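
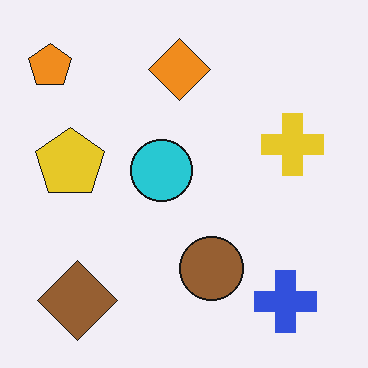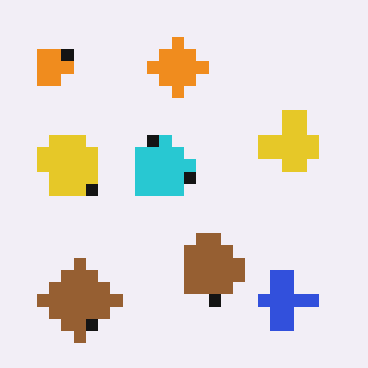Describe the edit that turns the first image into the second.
The image was heavily pixelated into large blocks.

Shapes are reduced to large square blocks; fine edges and outlines are lost — a downscale-then-upscale (mosaic) effect.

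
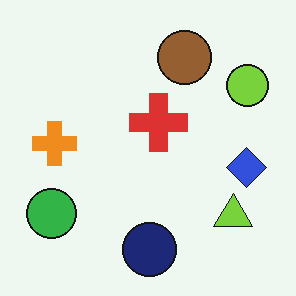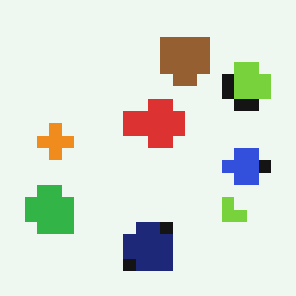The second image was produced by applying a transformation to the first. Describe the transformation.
The second image is the first heavily pixelated into large blocks.

Shapes are reduced to large square blocks; fine edges and outlines are lost — a downscale-then-upscale (mosaic) effect.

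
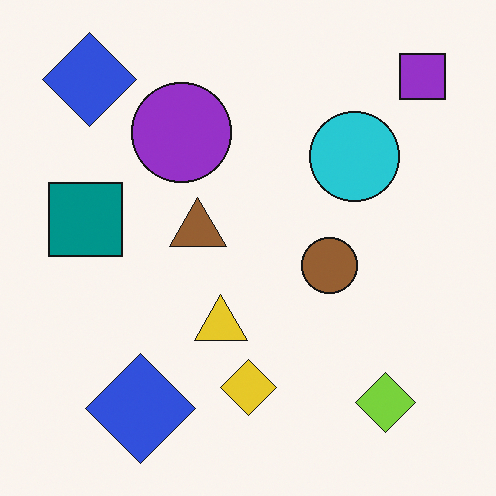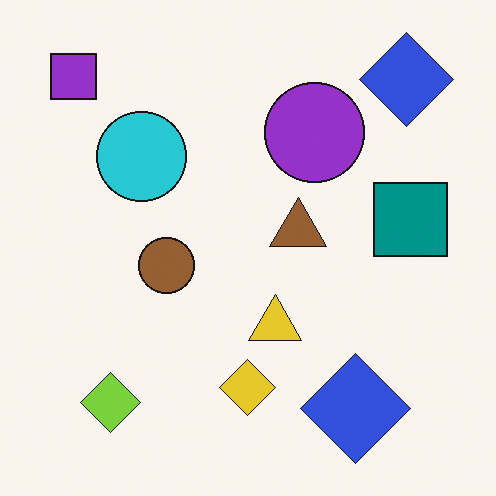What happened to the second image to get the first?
Flipped horizontally (left ↔ right).

The purple square is in the top-left of the second image and the top-right of the first — shapes on opposite sides of the vertical midline have swapped in a mirror flip.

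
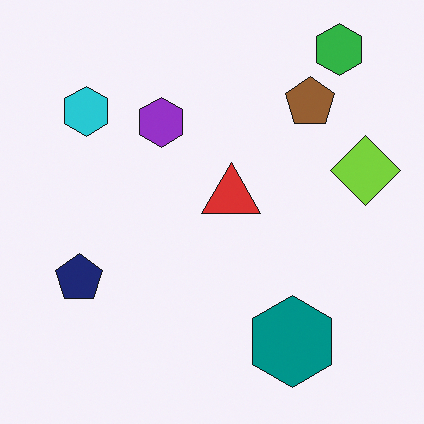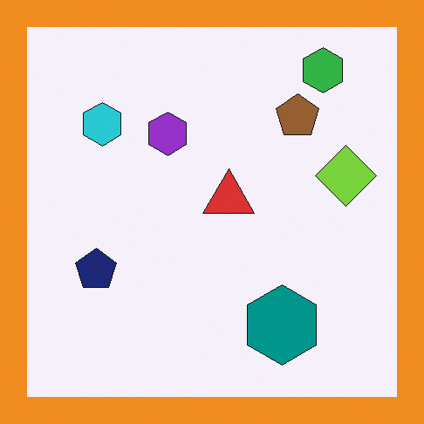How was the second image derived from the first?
This is the original image framed with a orange border.

A solid orange frame runs around the edge of the second image, with the content slightly shrunk inside it.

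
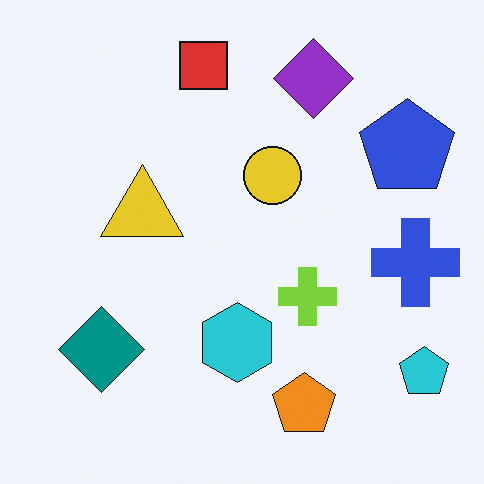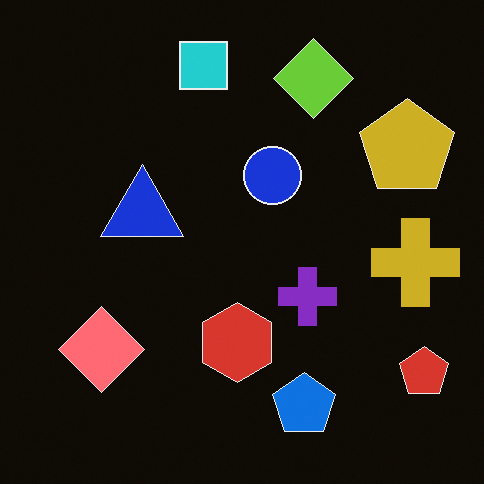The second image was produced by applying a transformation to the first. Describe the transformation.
It was color-inverted (negative).

The light background has become dark and every shape's color is its complement — a photographic negative.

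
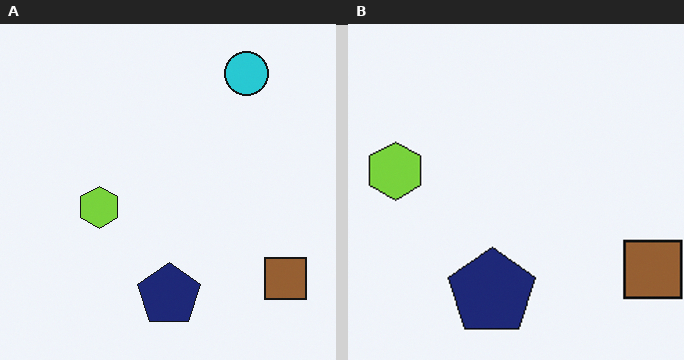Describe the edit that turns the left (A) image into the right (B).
The right (B) image is the left (A) cropped slightly and scaled back up.

The visible shapes are larger and the field of view is narrower; shapes near the original edges may be partly or wholly outside the frame — a crop-and-rescale.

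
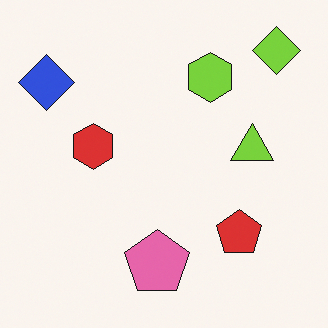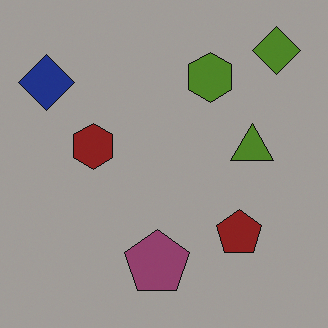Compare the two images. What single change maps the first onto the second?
The image was substantially darkened.

Every pixel — background and shapes alike — is uniformly darkened.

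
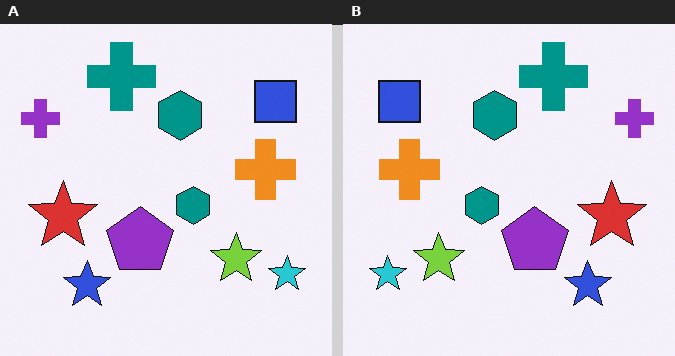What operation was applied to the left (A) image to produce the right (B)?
The transformation is: flipped horizontally (left ↔ right).

The purple cross is in the top-left of the left (A) image and the top-right of the right (B) — shapes on opposite sides of the vertical midline have swapped in a mirror flip.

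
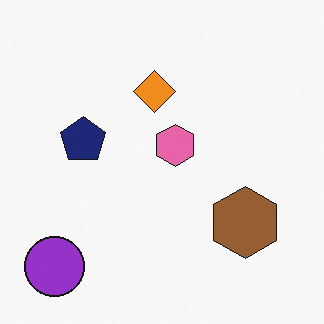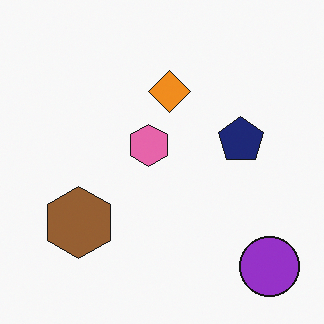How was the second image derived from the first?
Flipped horizontally (left ↔ right).

The purple circle is in the bottom-left of the first image and the bottom-right of the second — shapes on opposite sides of the vertical midline have swapped in a mirror flip.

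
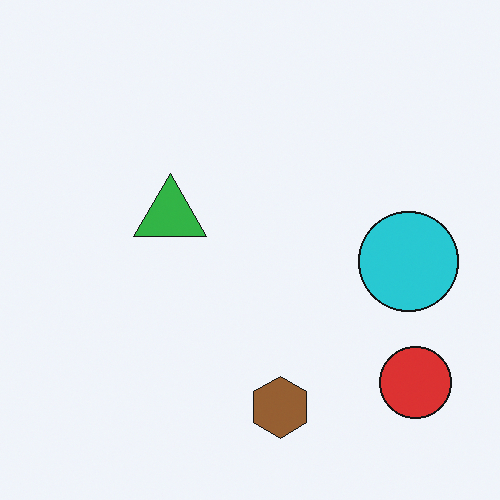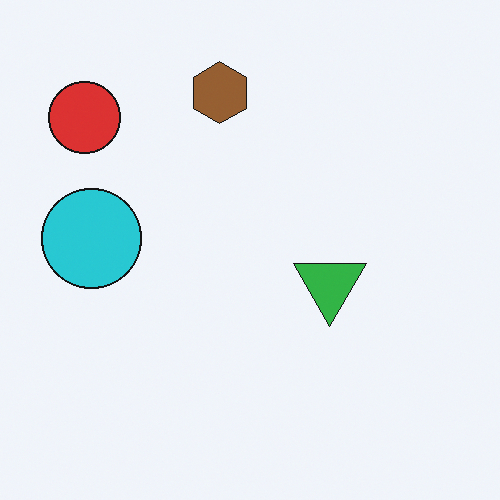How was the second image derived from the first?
Rotated 180°.

The red circle sits in the bottom-right of the first image and the top-left of the second — consistent with a whole-image 180° rotation.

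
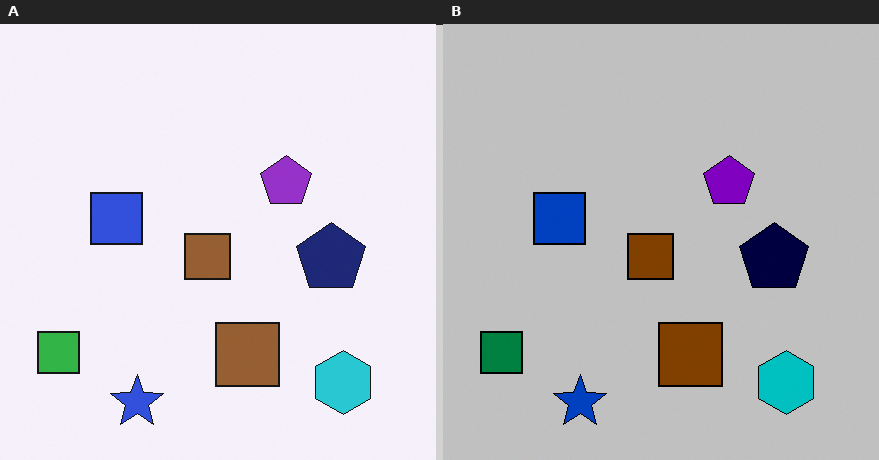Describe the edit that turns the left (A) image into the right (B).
The transformation is: heavily posterized to just a handful of flat colors.

Each flat color has snapped to a coarser quantized level — most visibly, the near-white background has dropped to a flat grey.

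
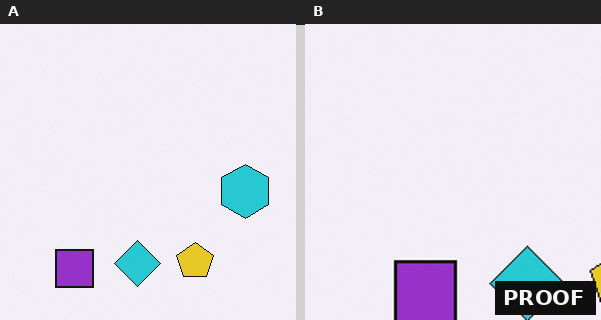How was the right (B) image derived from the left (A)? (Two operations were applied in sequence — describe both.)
The transformation is: cropped to a noticeably smaller region and rescaled, then watermarked with the text "PROOF" in the lower-right corner.

The visible shapes are larger and the field of view is narrower; shapes near the original edges may be partly or wholly outside the frame — a crop-and-rescale. A dark label reading "PROOF" appears in the lower-right corner.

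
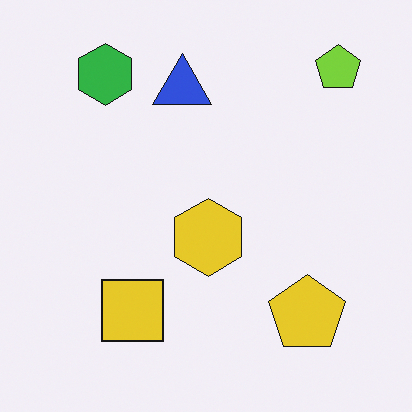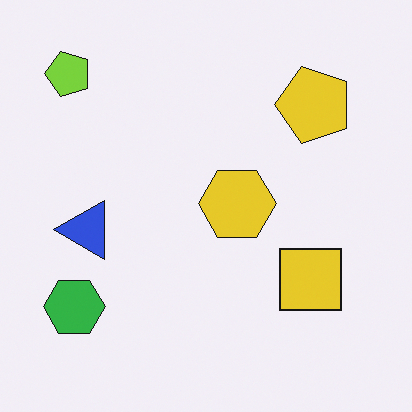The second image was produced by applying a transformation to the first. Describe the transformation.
It was rotated 90° counter-clockwise.

The lime pentagon sits in the top-right of the first image and the top-left of the second — consistent with a whole-image 90° counter-clockwise rotation.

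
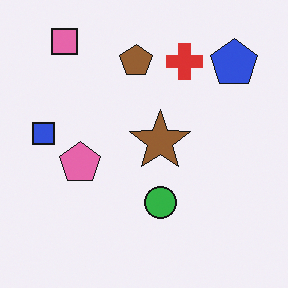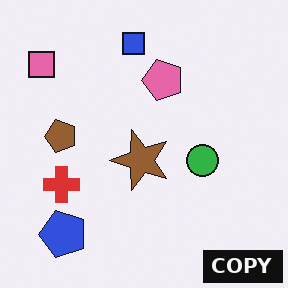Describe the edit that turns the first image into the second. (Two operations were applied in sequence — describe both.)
It was transposed (reflected across the top-left ↔ bottom-right diagonal), then watermarked with the text "COPY" in the lower-right corner.

Shapes have swapped their row and column positions — what was in the top-right is now in the bottom-left — a diagonal reflection. A dark label reading "COPY" appears in the lower-right corner.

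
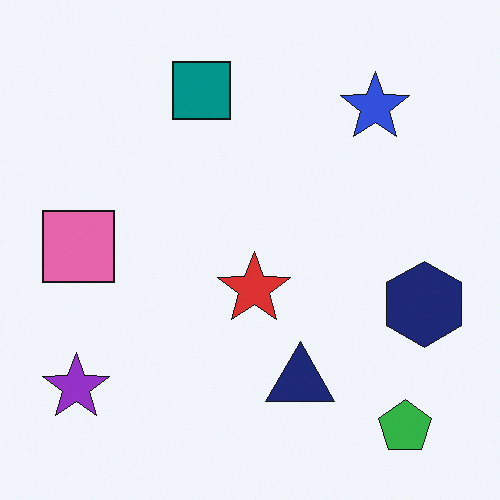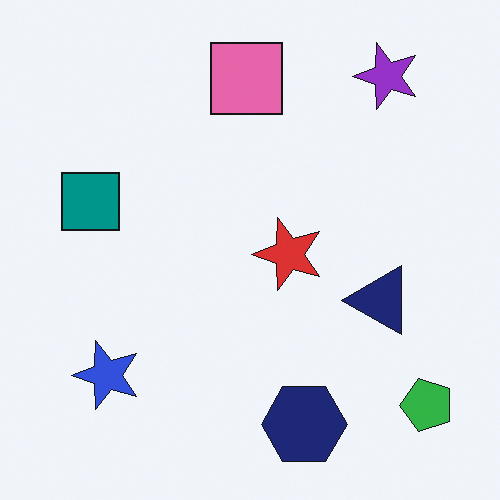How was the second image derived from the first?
This is the original image transposed (reflected across the top-left ↔ bottom-right diagonal).

Shapes have swapped their row and column positions — what was in the top-right is now in the bottom-left — a diagonal reflection.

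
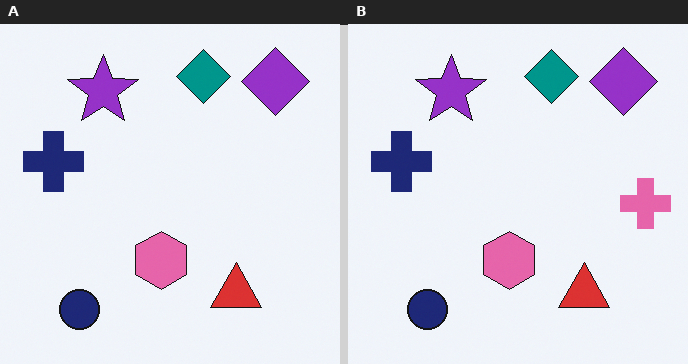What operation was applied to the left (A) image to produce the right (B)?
This is the original image overlaid with an additional pink cross.

A pink cross appears in the right (B) image that is absent from the left (A).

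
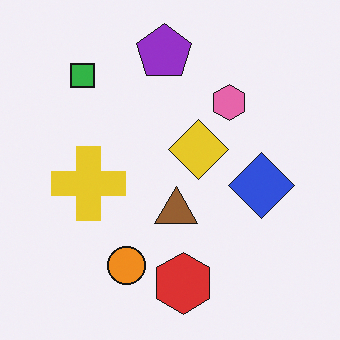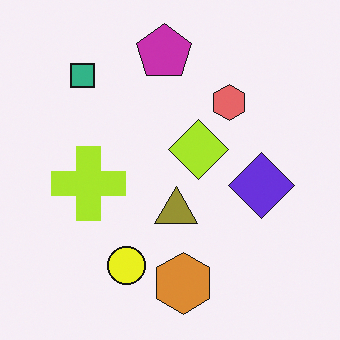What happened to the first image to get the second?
Hue-shifted slightly.

Every shape's color has rotated by the same amount around the hue wheel — a uniform hue shift.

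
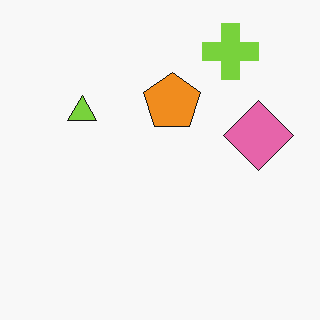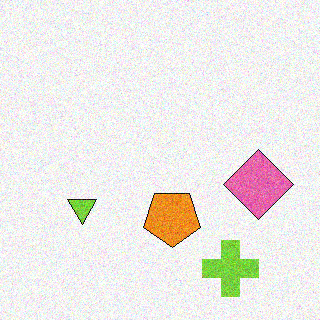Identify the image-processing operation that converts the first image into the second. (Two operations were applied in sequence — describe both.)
Degraded with moderate additive noise, then flipped vertically (top ↔ bottom).

Random speckle covers the whole image, including the flat background. The lime cross is in the top-right of the first image and the bottom-right of the second — shapes on opposite sides of the horizontal midline have swapped in a mirror flip.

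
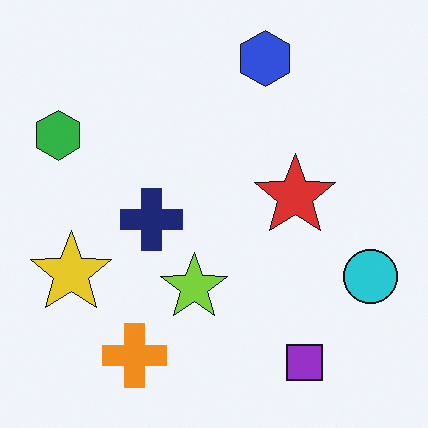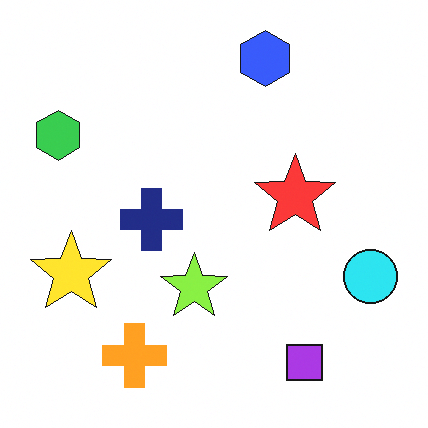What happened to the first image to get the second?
It was slightly brightened.

Every pixel — background and shapes alike — is uniformly brightened.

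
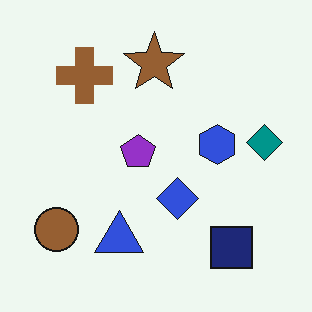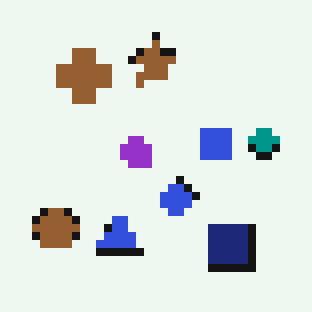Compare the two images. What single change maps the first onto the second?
The second image is the first pixelated into visible square blocks.

Shapes are reduced to large square blocks; fine edges and outlines are lost — a downscale-then-upscale (mosaic) effect.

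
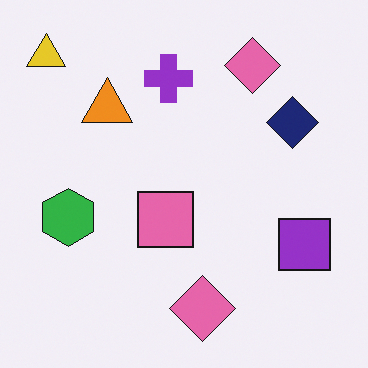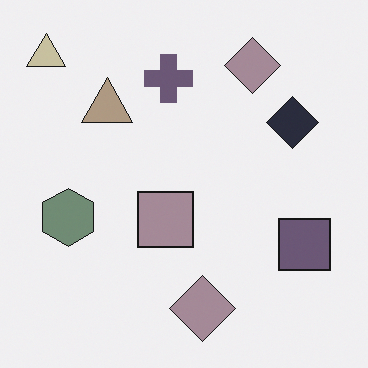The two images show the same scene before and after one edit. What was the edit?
The image was made much more muted (saturation change).

All colors are more muted and greyish — a global saturation change.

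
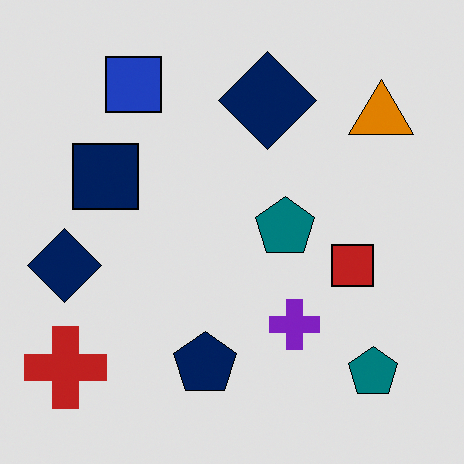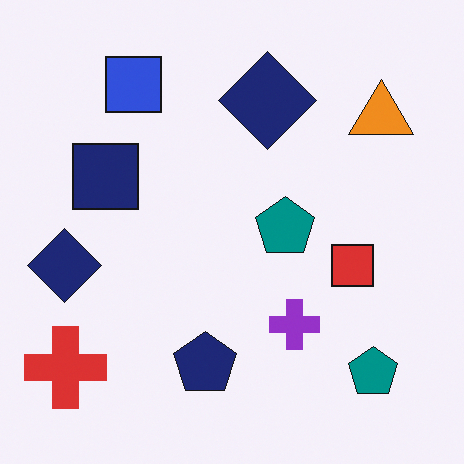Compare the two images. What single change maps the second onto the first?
Moderately posterized.

Each flat color has snapped to a coarser quantized level — most visibly, the near-white background has dropped to a flat grey.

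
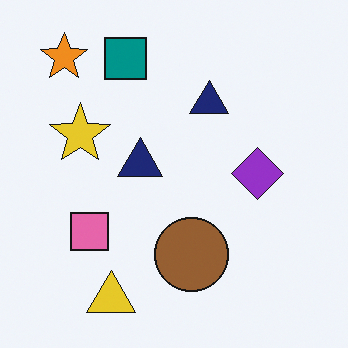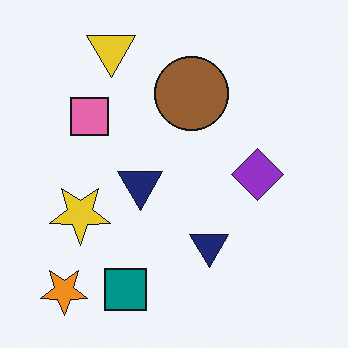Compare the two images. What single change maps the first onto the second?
The transformation is: flipped vertically (top ↔ bottom).

The yellow triangle is in the bottom-left of the first image and the top-left of the second — shapes on opposite sides of the horizontal midline have swapped in a mirror flip.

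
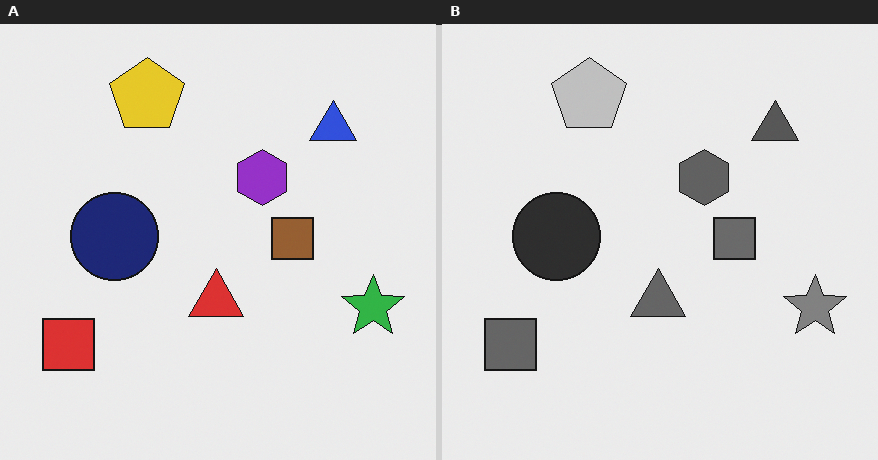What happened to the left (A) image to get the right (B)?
The right (B) image is the left (A) converted to grayscale.

All color is removed — every shape is now a shade of grey.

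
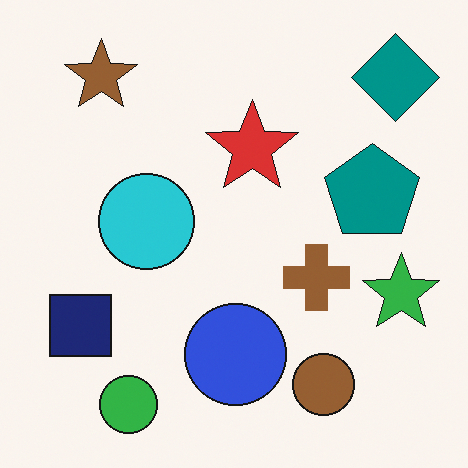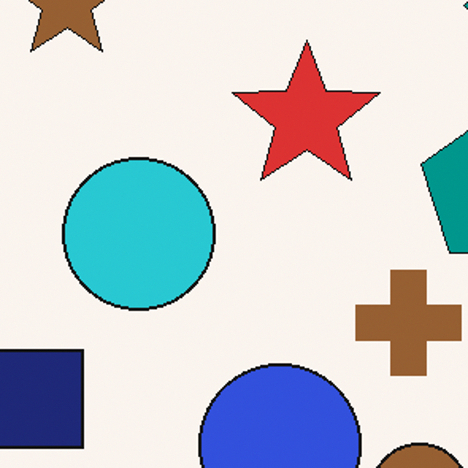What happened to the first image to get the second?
It was cropped to a modestly smaller region and rescaled.

The visible shapes are larger and the field of view is narrower; shapes near the original edges may be partly or wholly outside the frame — a crop-and-rescale.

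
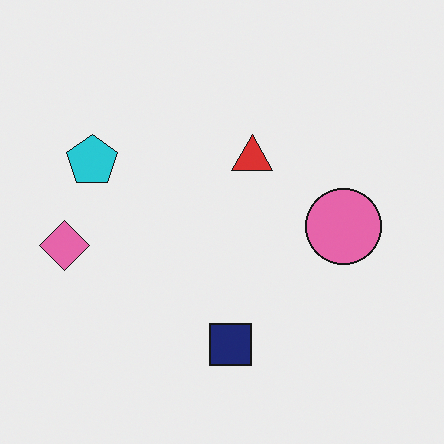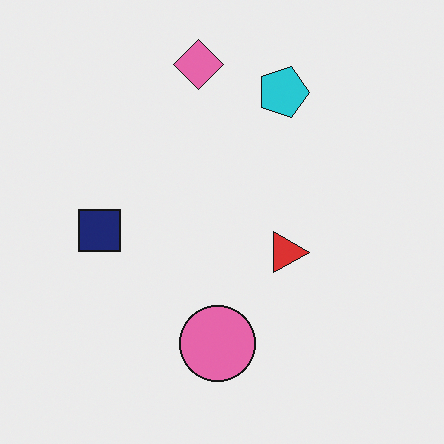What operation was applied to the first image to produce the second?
This is the original image rotated 90° clockwise.

The pink diamond sits in the left of the first image and the top of the second — consistent with a whole-image 90° clockwise rotation.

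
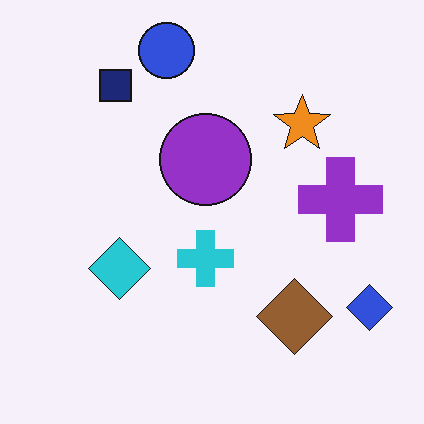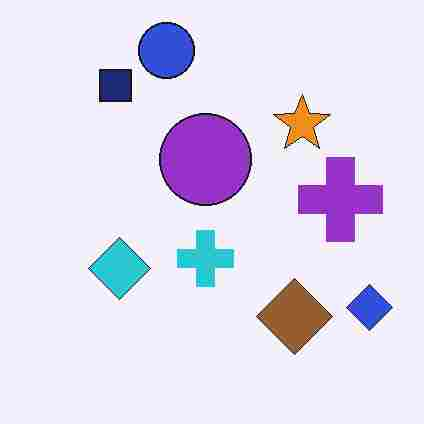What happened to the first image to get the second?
The transformation is: degraded with heavy JPEG compression.

Blocky 8×8 compression artifacts appear around shape edges and the flat background shows ringing — characteristic JPEG degradation.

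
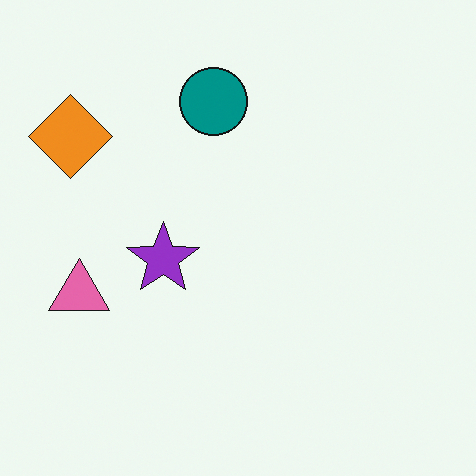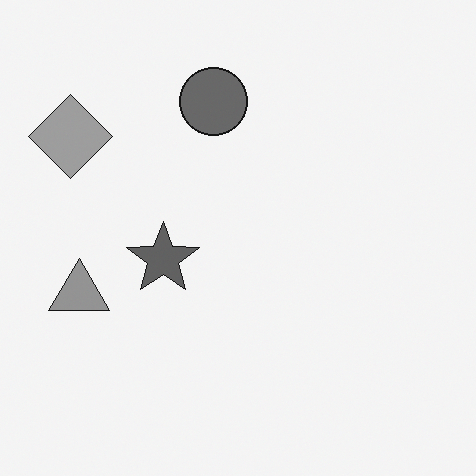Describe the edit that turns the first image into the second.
This is the original image converted to grayscale.

All color is removed — every shape is now a shade of grey.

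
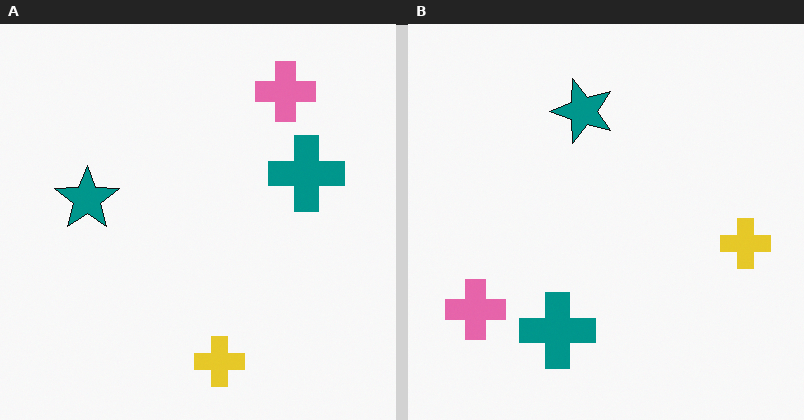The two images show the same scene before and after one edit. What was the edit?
It was transposed (reflected across the top-left ↔ bottom-right diagonal).

Shapes have swapped their row and column positions — what was in the top-right is now in the bottom-left — a diagonal reflection.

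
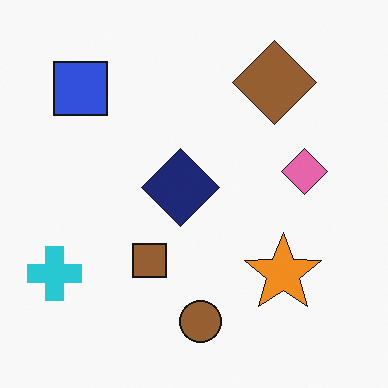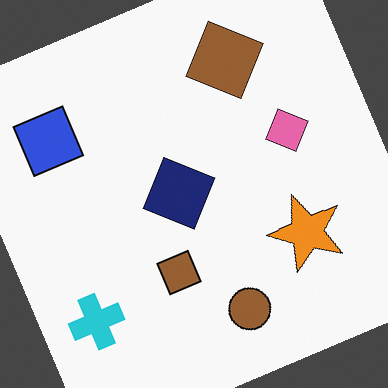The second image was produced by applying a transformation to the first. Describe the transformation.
The transformation is: rotated counter-clockwise by a moderate amount.

Every shape is tilted by the same angle and the image corners show triangular fill wedges — a whole-image rotation by a non-right angle.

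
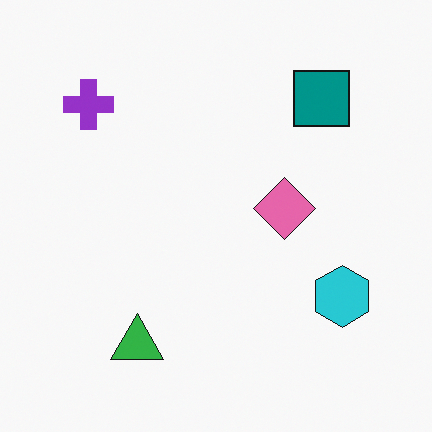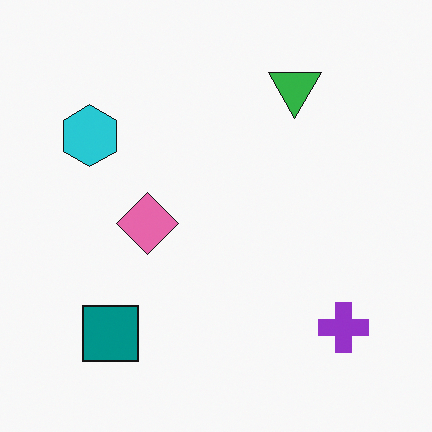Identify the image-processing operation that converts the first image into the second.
Rotated 180°.

The purple cross sits in the top-left of the first image and the bottom-right of the second — consistent with a whole-image 180° rotation.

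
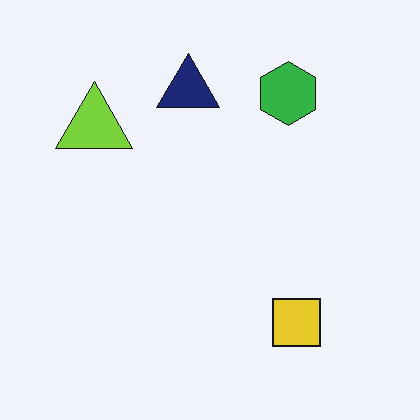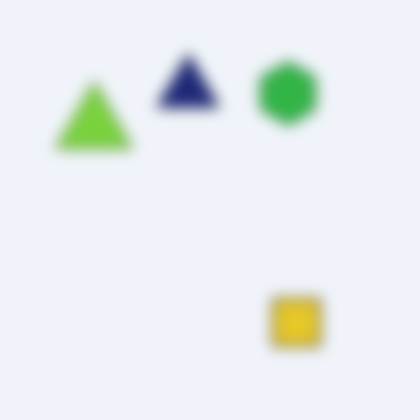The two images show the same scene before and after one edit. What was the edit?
This is the original image heavily blurred.

Shape edges and outlines are uniformly softened across the whole image.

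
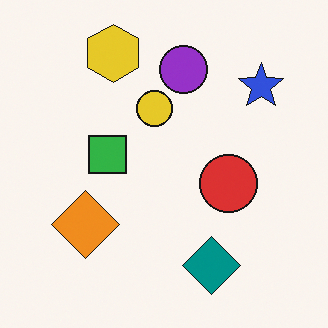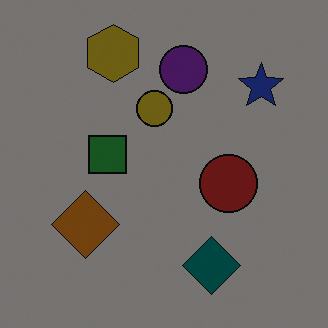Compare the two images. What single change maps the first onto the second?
Darkened a lot.

Every pixel — background and shapes alike — is uniformly darkened.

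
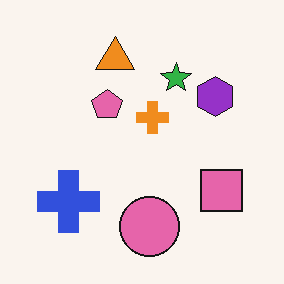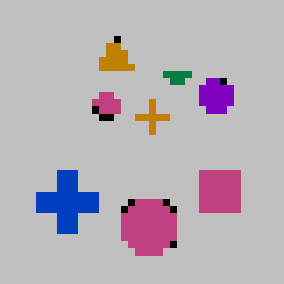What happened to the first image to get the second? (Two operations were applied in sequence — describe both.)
The image was heavily posterized to just a handful of flat colors, then moderately pixelated.

Each flat color has snapped to a coarser quantized level — most visibly, the near-white background has dropped to a flat grey. Shapes are reduced to large square blocks; fine edges and outlines are lost — a downscale-then-upscale (mosaic) effect.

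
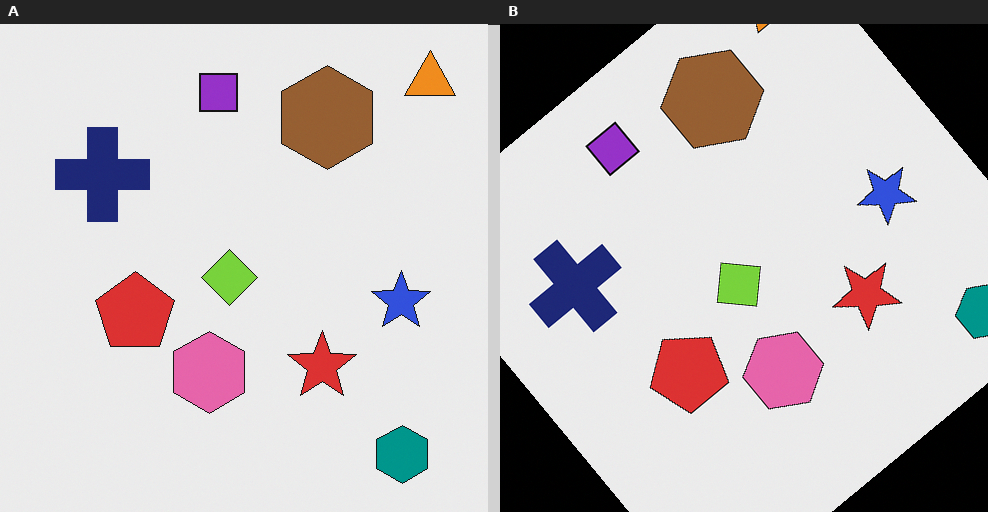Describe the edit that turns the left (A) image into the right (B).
The right (B) image is the left (A) rotated counter-clockwise by a large amount — several tens of degrees.

Every shape is tilted by the same angle and the image corners show triangular fill wedges — a whole-image rotation by a non-right angle.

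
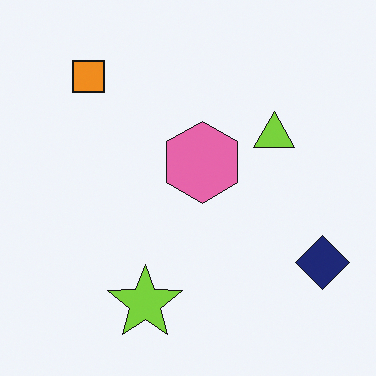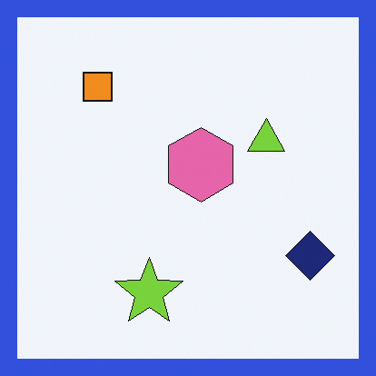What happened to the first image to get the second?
It was framed with a blue border.

A solid blue frame runs around the edge of the second image, with the content slightly shrunk inside it.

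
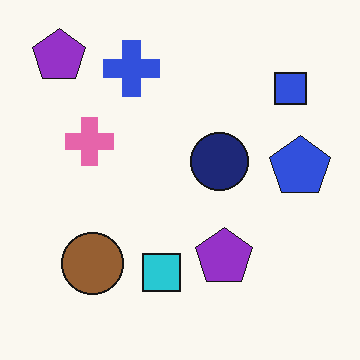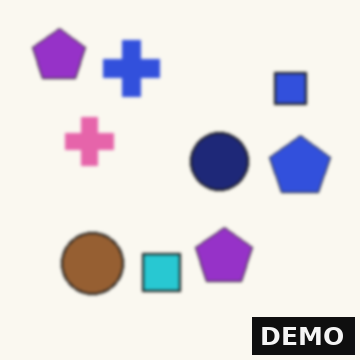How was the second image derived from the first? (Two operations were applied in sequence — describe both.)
It was given a subtle gaussian blur, then watermarked with the text "DEMO" in the lower-right corner.

Shape edges and outlines are uniformly softened across the whole image. A dark label reading "DEMO" appears in the lower-right corner.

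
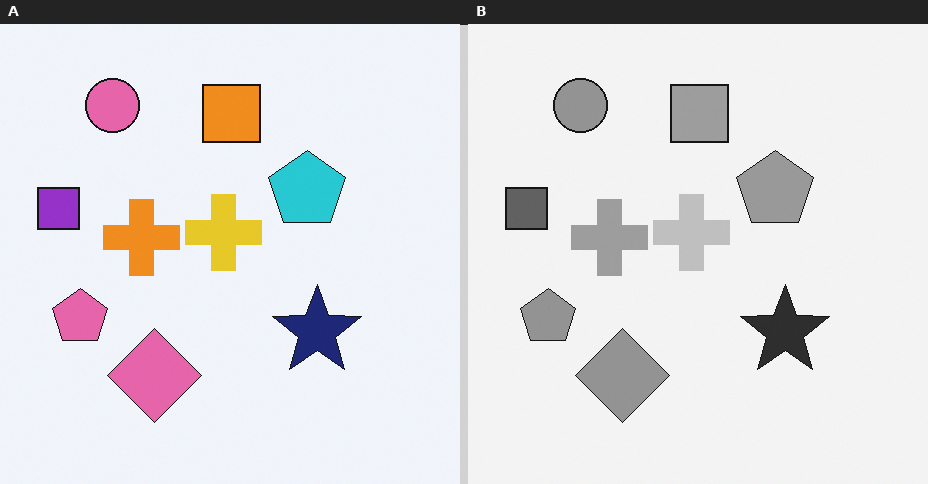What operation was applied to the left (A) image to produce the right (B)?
Converted to grayscale.

All color is removed — every shape is now a shade of grey.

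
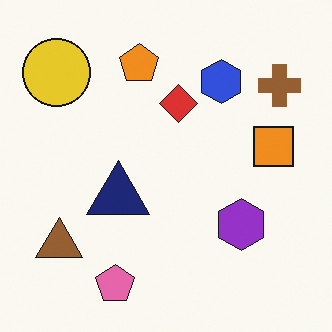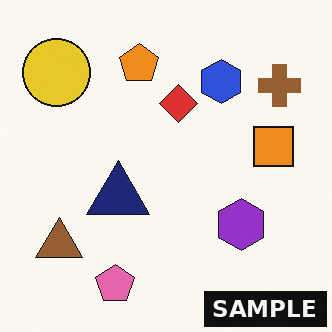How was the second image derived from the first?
The second image is the first watermarked with the text "SAMPLE" in the lower-right corner.

A dark label reading "SAMPLE" appears in the lower-right corner.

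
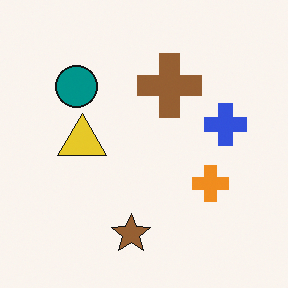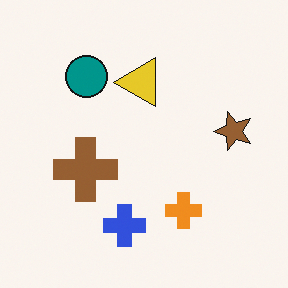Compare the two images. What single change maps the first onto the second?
The transformation is: transposed (reflected across the top-left ↔ bottom-right diagonal).

Shapes have swapped their row and column positions — what was in the top-right is now in the bottom-left — a diagonal reflection.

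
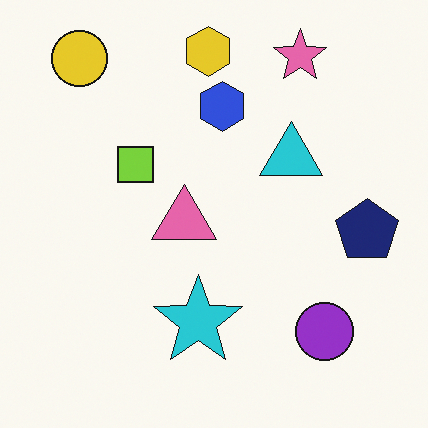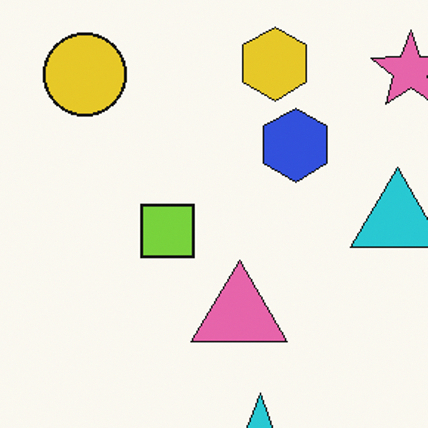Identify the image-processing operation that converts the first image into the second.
Cropped to a modestly smaller region and rescaled.

The visible shapes are larger and the field of view is narrower; shapes near the original edges may be partly or wholly outside the frame — a crop-and-rescale.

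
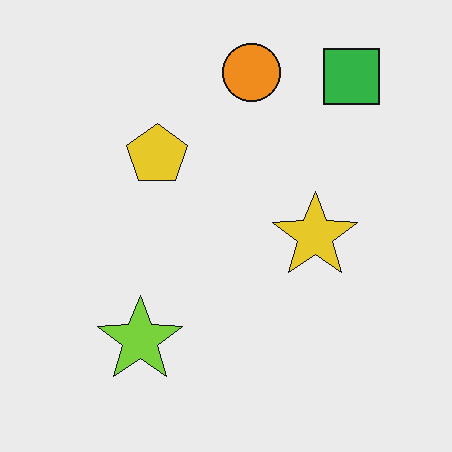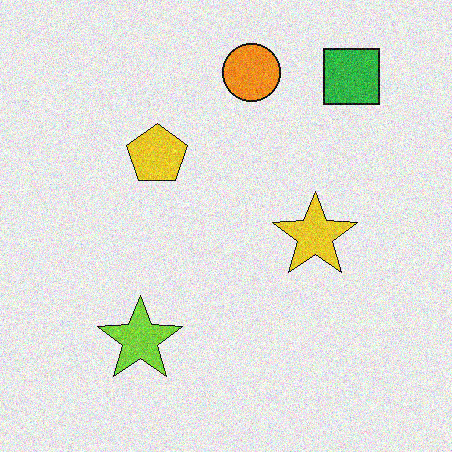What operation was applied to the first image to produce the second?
The transformation is: degraded with visible gaussian noise.

Random speckle covers the whole image, including the flat background.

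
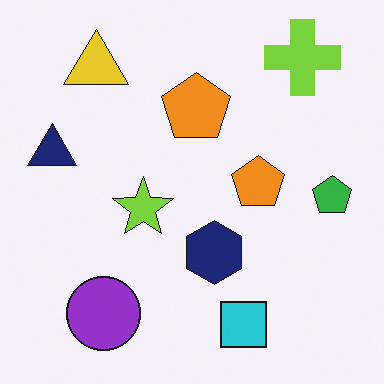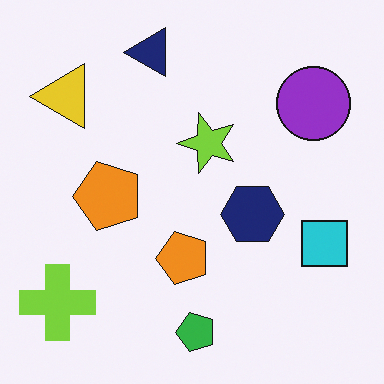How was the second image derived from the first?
The image was transposed (reflected across the top-left ↔ bottom-right diagonal).

Shapes have swapped their row and column positions — what was in the top-right is now in the bottom-left — a diagonal reflection.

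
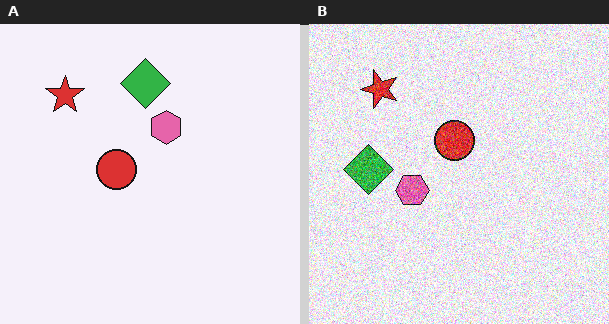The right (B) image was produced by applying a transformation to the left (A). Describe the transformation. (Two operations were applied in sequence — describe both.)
The image was transposed (reflected across the top-left ↔ bottom-right diagonal), then degraded with a thick layer of grain.

Shapes have swapped their row and column positions — what was in the top-right is now in the bottom-left — a diagonal reflection. Random speckle covers the whole image, including the flat background.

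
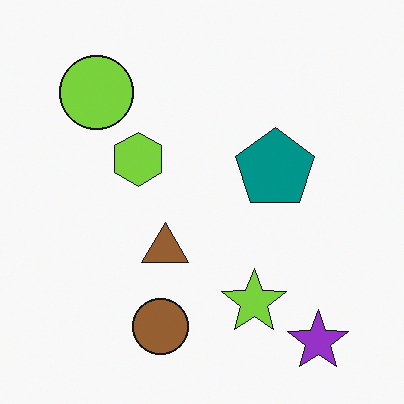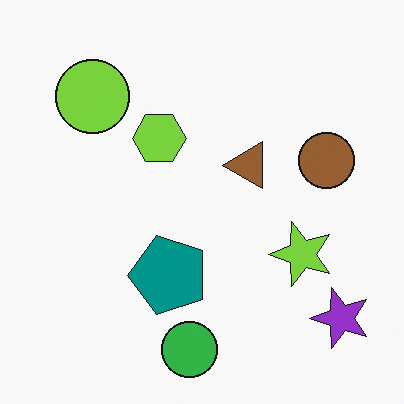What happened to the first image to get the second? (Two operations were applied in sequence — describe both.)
The transformation is: transposed (reflected across the top-left ↔ bottom-right diagonal), then overlaid with an additional green circle.

Shapes have swapped their row and column positions — what was in the top-right is now in the bottom-left — a diagonal reflection. A green circle appears in the second image that is absent from the first.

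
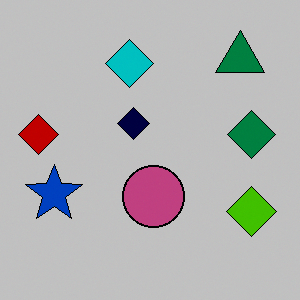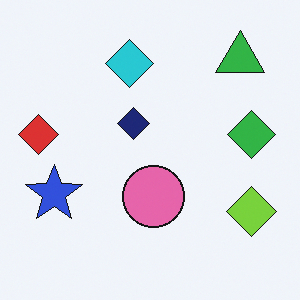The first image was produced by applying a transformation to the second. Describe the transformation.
The first image is the second aggressively posterized.

Each flat color has snapped to a coarser quantized level — most visibly, the near-white background has dropped to a flat grey.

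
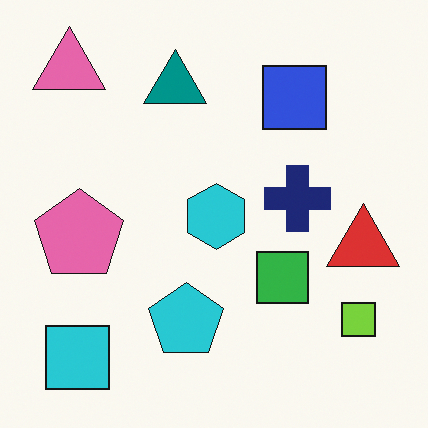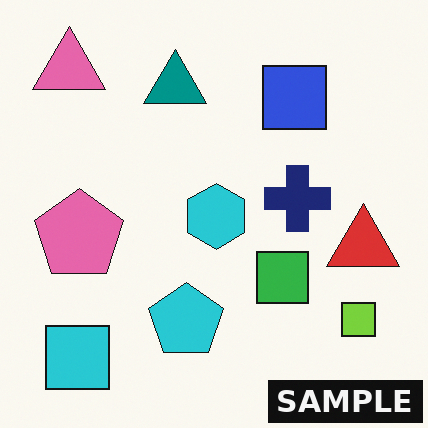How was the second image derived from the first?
The second image is the first watermarked with the text "SAMPLE" in the lower-right corner.

A dark label reading "SAMPLE" appears in the lower-right corner.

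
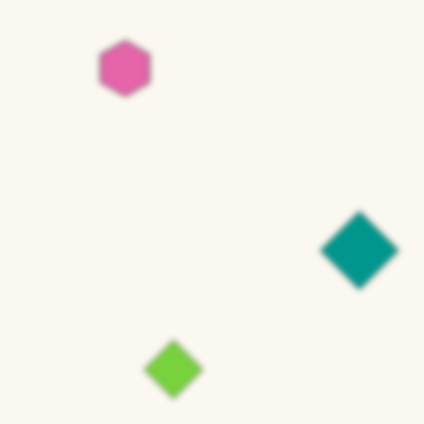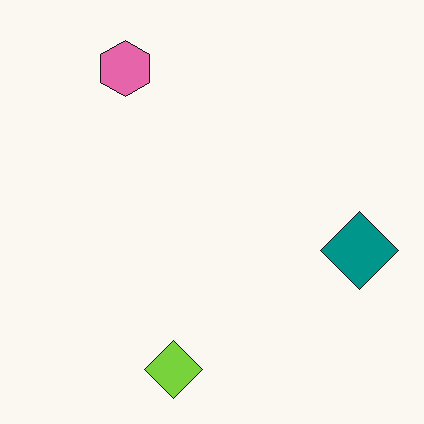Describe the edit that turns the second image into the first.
Moderately blurred.

Shape edges and outlines are uniformly softened across the whole image.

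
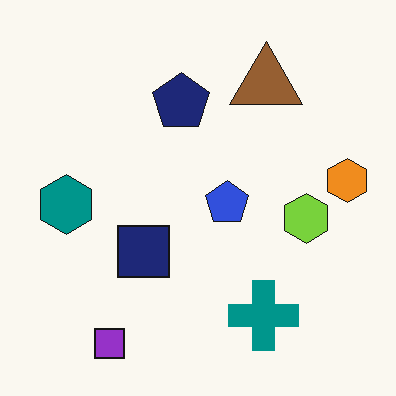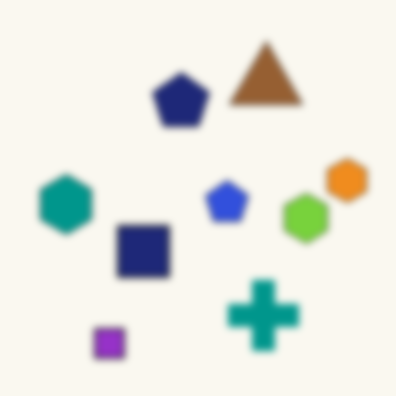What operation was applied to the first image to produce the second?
This is the original image noticeably gaussian-blurred.

Shape edges and outlines are uniformly softened across the whole image.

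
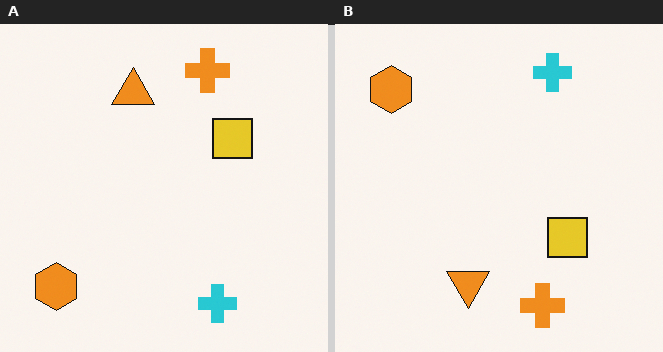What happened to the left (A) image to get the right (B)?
The image was flipped vertically (top ↔ bottom).

The orange cross is in the top of the left (A) image and the bottom of the right (B) — shapes on opposite sides of the horizontal midline have swapped in a mirror flip.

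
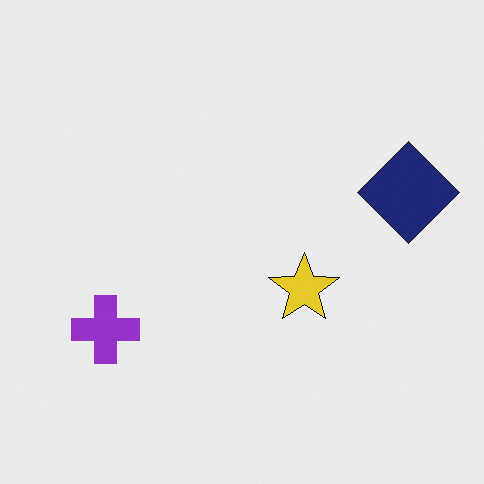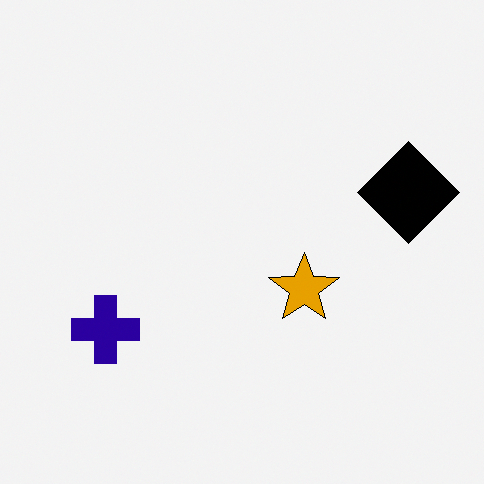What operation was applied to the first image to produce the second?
It was boosted in contrast.

Tones are pushed away from mid-grey across the whole image — a global contrast change.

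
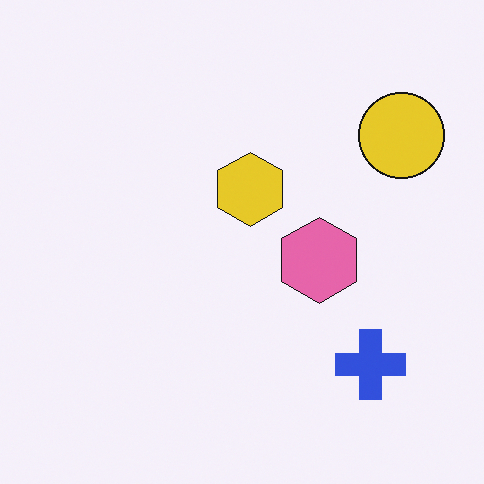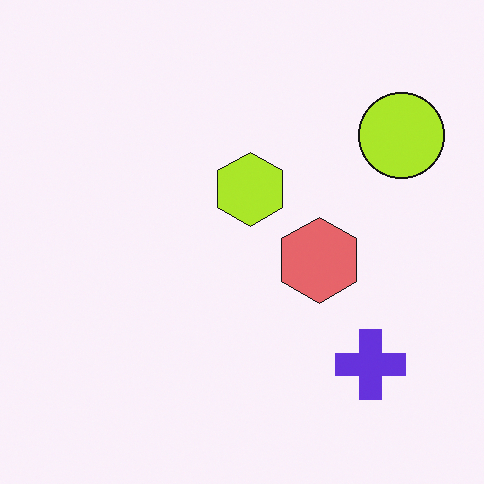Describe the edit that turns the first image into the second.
The transformation is: hue-shifted slightly.

Every shape's color has rotated by the same amount around the hue wheel — a uniform hue shift.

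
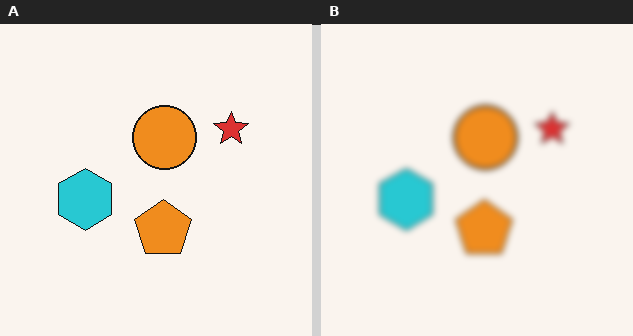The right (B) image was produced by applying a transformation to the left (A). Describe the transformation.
Moderately blurred.

Shape edges and outlines are uniformly softened across the whole image.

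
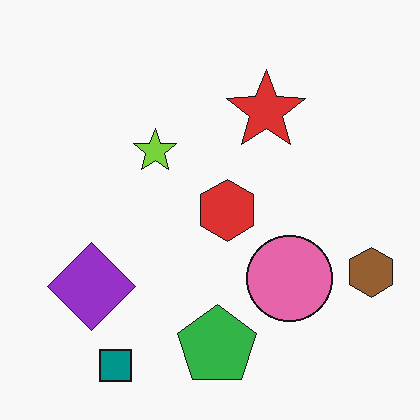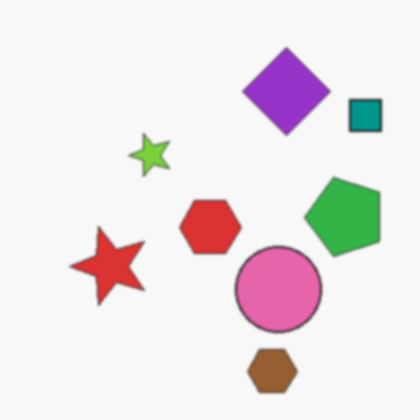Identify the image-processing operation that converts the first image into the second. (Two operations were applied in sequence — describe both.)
The transformation is: transposed (reflected across the top-left ↔ bottom-right diagonal), then lightly blurred.

Shapes have swapped their row and column positions — what was in the top-right is now in the bottom-left — a diagonal reflection. Shape edges and outlines are uniformly softened across the whole image.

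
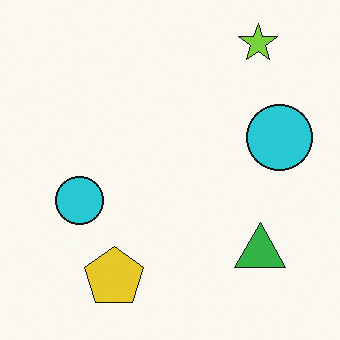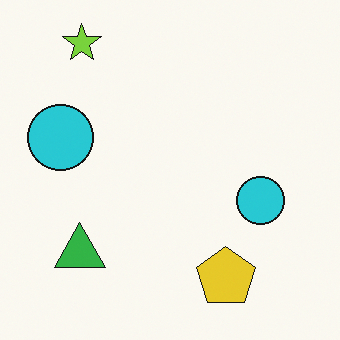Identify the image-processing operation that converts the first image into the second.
This is the original image flipped horizontally (left ↔ right).

The green triangle is in the bottom-right of the first image and the bottom-left of the second — shapes on opposite sides of the vertical midline have swapped in a mirror flip.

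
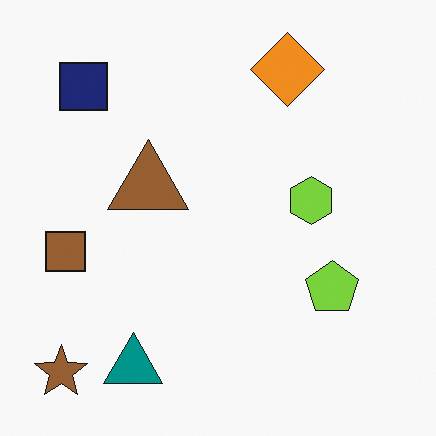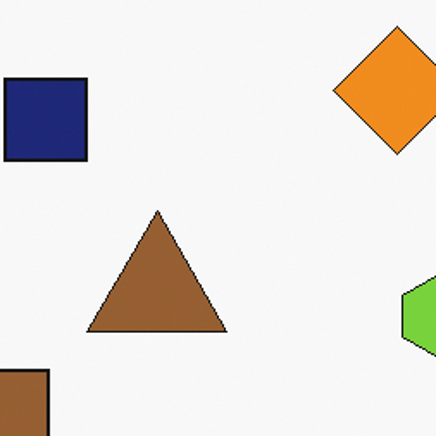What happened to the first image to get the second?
The transformation is: cropped to a noticeably smaller region and rescaled.

The visible shapes are larger and the field of view is narrower; shapes near the original edges may be partly or wholly outside the frame — a crop-and-rescale.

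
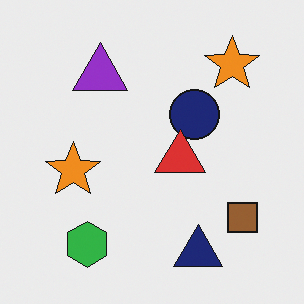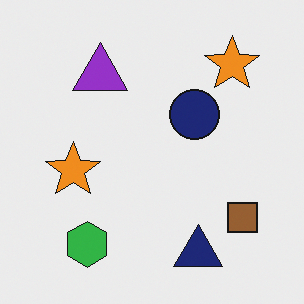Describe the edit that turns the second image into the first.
This is the original image overlaid with an additional red triangle.

A red triangle appears in the first image that is absent from the second.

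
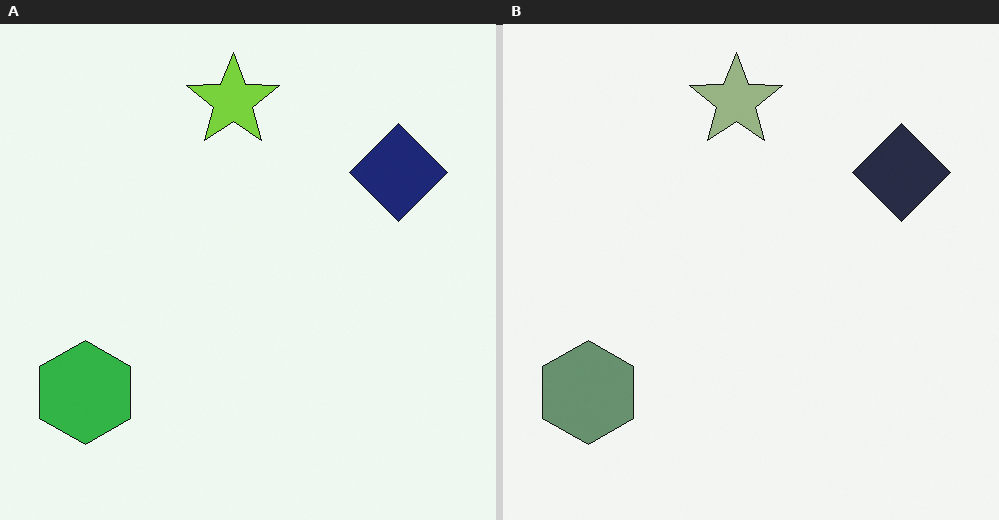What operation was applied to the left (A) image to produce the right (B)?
It was made much more muted (saturation change).

All colors are more muted and greyish — a global saturation change.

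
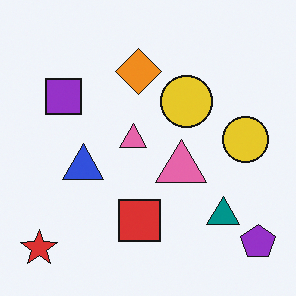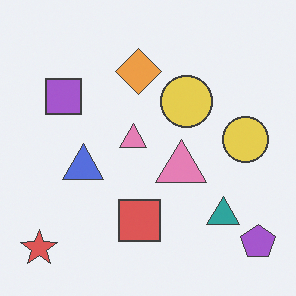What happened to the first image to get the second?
This is the original image given slightly reduced contrast.

Tones are pushed toward mid-grey across the whole image — a global contrast change.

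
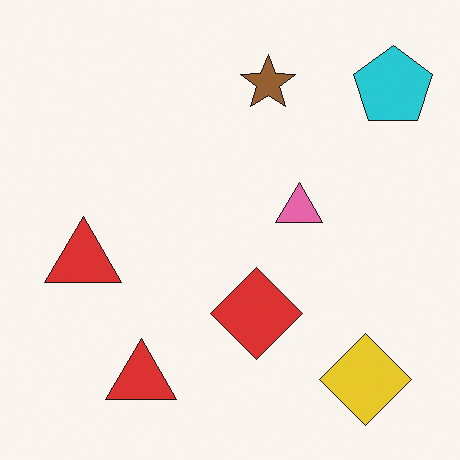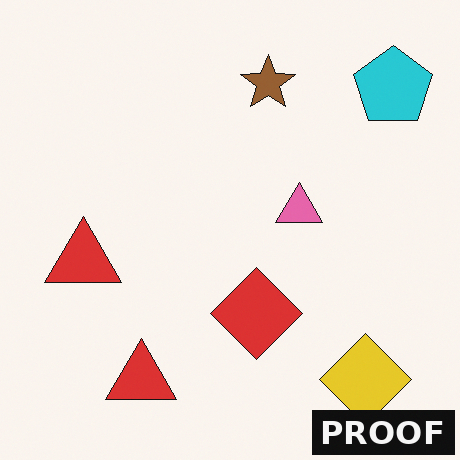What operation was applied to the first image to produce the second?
It was watermarked with the text "PROOF" in the lower-right corner.

A dark label reading "PROOF" appears in the lower-right corner.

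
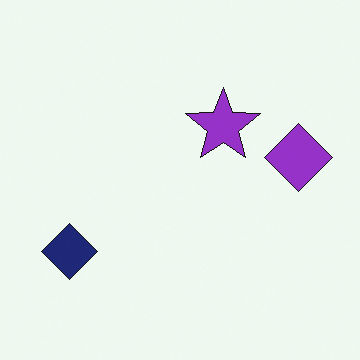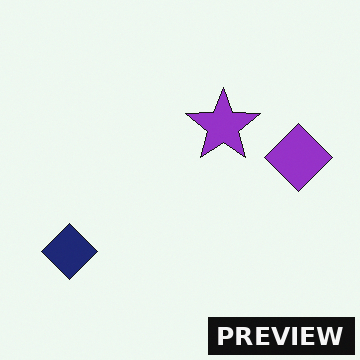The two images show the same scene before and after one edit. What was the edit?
The transformation is: watermarked with the text "PREVIEW" in the lower-right corner.

A dark label reading "PREVIEW" appears in the lower-right corner.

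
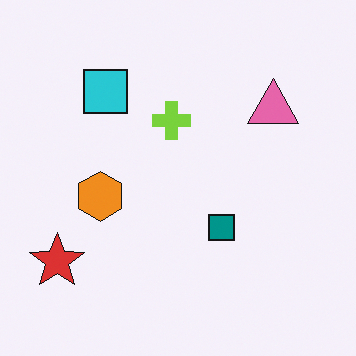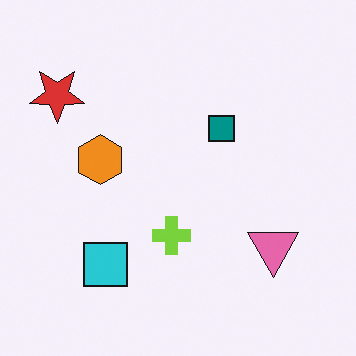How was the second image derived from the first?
The image was flipped vertically (top ↔ bottom).

The cyan square is in the top-left of the first image and the bottom-left of the second — shapes on opposite sides of the horizontal midline have swapped in a mirror flip.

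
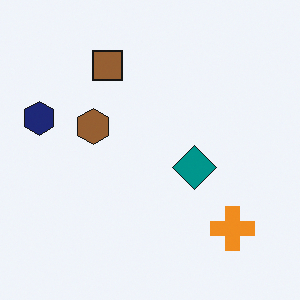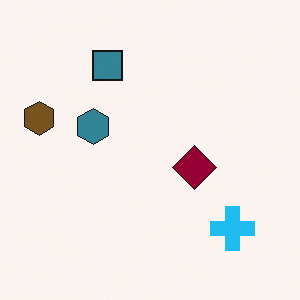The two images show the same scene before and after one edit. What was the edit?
The second image is the first hue-shifted by a large amount.

Every shape's color has rotated by the same amount around the hue wheel — a uniform hue shift.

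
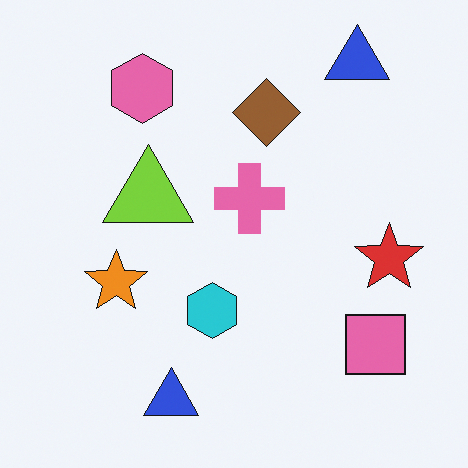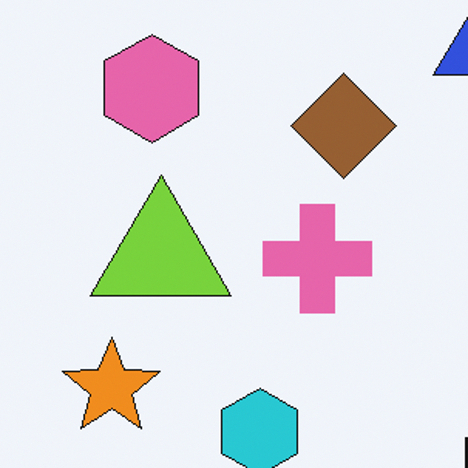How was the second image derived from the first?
Cropped slightly and scaled back up.

The visible shapes are larger and the field of view is narrower; shapes near the original edges may be partly or wholly outside the frame — a crop-and-rescale.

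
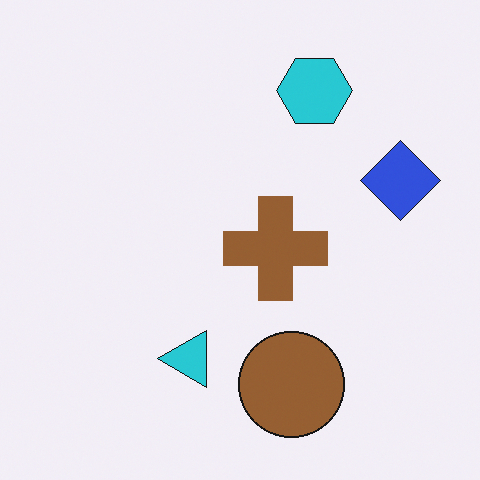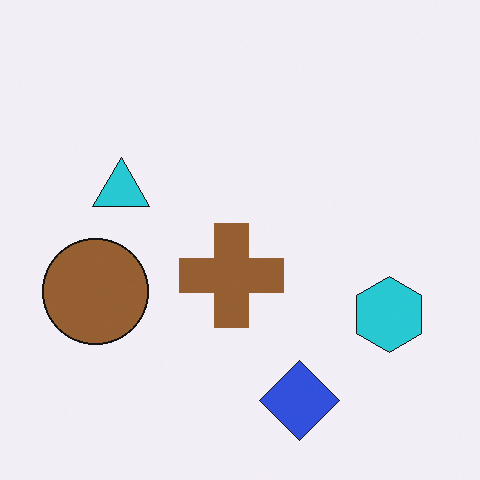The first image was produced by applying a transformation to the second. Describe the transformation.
The transformation is: rotated 90° counter-clockwise.

The blue diamond sits in the bottom of the second image and the right of the first — consistent with a whole-image 90° counter-clockwise rotation.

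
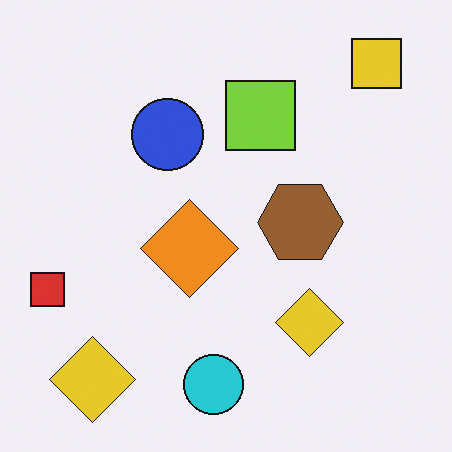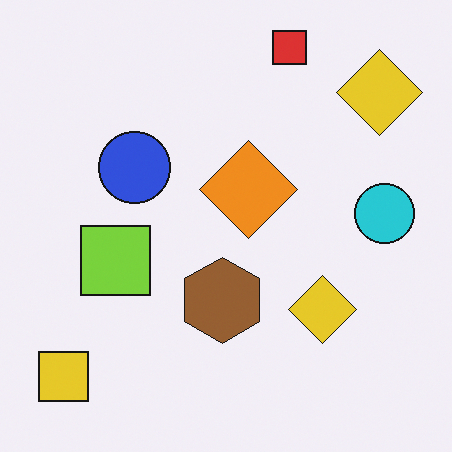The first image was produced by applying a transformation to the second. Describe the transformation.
The first image is the second transposed (reflected across the top-left ↔ bottom-right diagonal).

Shapes have swapped their row and column positions — what was in the top-right is now in the bottom-left — a diagonal reflection.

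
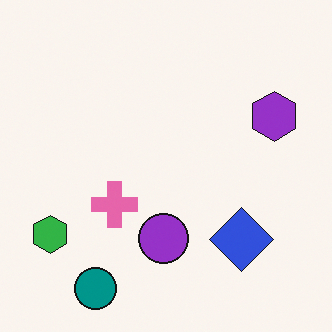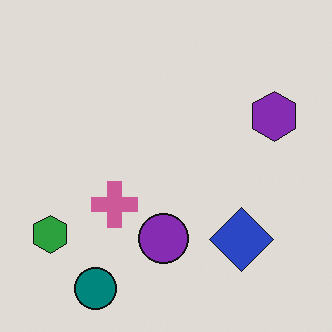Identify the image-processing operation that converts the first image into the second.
The image was slightly darkened.

Every pixel — background and shapes alike — is uniformly darkened.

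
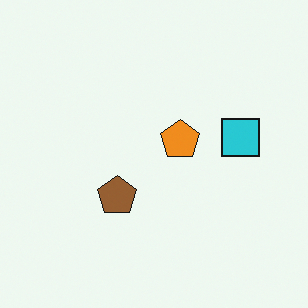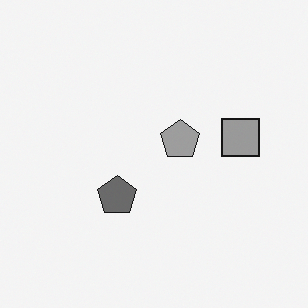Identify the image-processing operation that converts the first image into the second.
This is the original image converted to grayscale.

All color is removed — every shape is now a shade of grey.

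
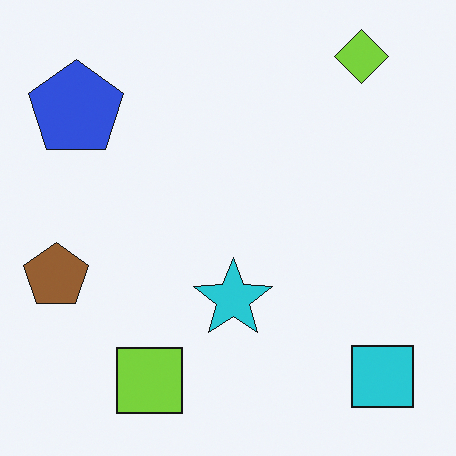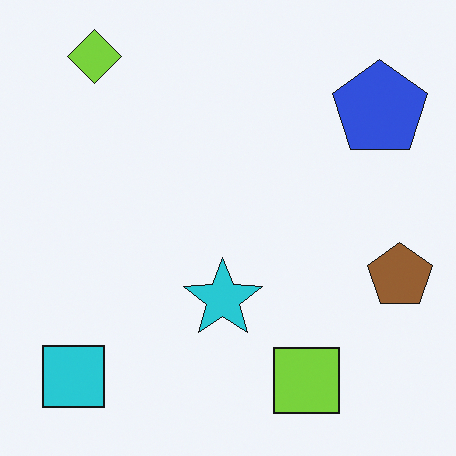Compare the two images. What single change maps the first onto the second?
The transformation is: flipped horizontally (left ↔ right).

The brown pentagon is in the left of the first image and the right of the second — shapes on opposite sides of the vertical midline have swapped in a mirror flip.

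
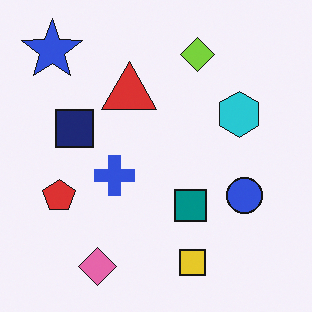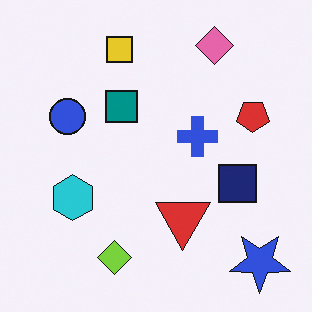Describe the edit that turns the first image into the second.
Rotated 180°.

The blue star sits in the top-left of the first image and the bottom-right of the second — consistent with a whole-image 180° rotation.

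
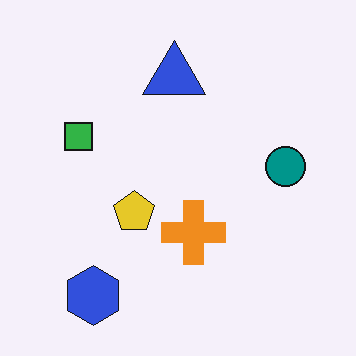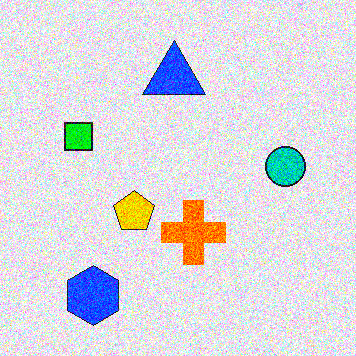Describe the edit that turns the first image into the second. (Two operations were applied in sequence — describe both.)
The transformation is: degraded with strong gaussian noise, then heavily oversaturated.

Random speckle covers the whole image, including the flat background. All colors are more vivid — a global saturation change.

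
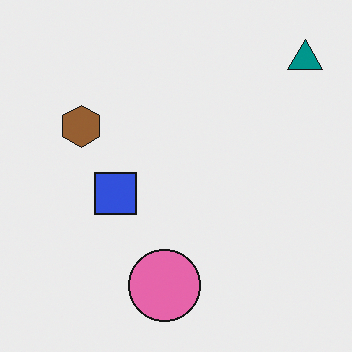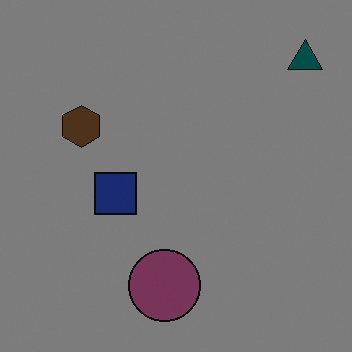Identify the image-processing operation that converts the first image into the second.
The second image is the first darkened a lot.

Every pixel — background and shapes alike — is uniformly darkened.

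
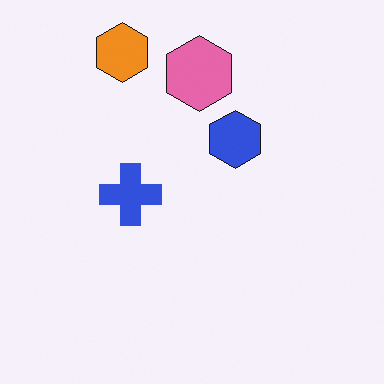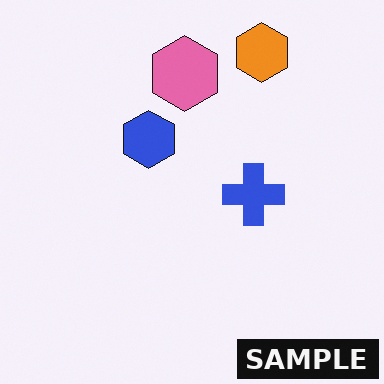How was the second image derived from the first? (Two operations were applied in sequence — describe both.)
The image was flipped horizontally (left ↔ right), then watermarked with the text "SAMPLE" in the lower-right corner.

The orange hexagon is in the top-left of the first image and the top-right of the second — shapes on opposite sides of the vertical midline have swapped in a mirror flip. A dark label reading "SAMPLE" appears in the lower-right corner.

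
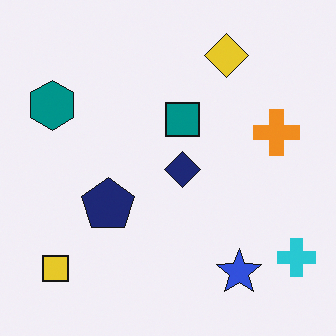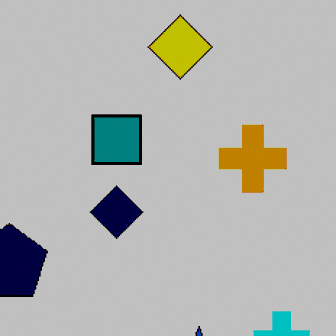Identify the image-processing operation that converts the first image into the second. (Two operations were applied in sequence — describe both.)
This is the original image cropped to a modestly smaller region and rescaled, then heavily posterized to just a handful of flat colors.

The visible shapes are larger and the field of view is narrower; shapes near the original edges may be partly or wholly outside the frame — a crop-and-rescale. Each flat color has snapped to a coarser quantized level — most visibly, the near-white background has dropped to a flat grey.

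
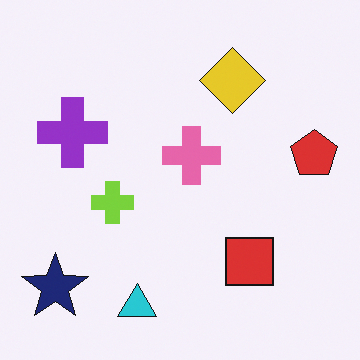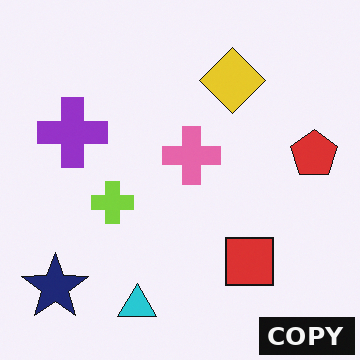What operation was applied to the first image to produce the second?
The image was watermarked with the text "COPY" in the lower-right corner.

A dark label reading "COPY" appears in the lower-right corner.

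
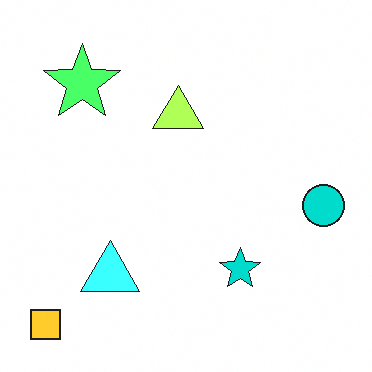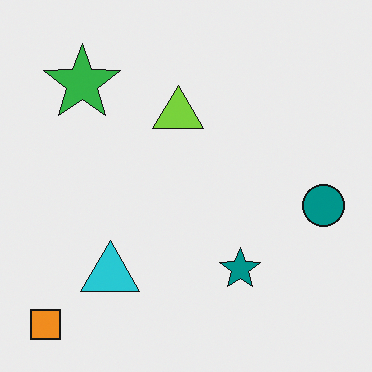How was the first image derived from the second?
The first image is the second substantially brightened.

Every pixel — background and shapes alike — is uniformly brightened.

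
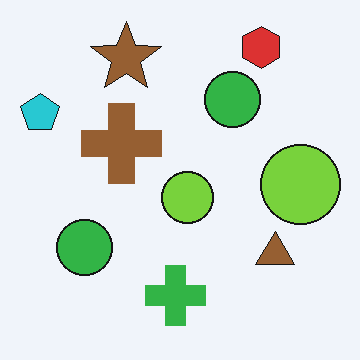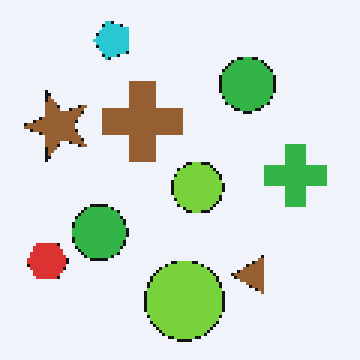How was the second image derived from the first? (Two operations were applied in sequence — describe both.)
The transformation is: transposed (reflected across the top-left ↔ bottom-right diagonal), then mildly pixelated.

Shapes have swapped their row and column positions — what was in the top-right is now in the bottom-left — a diagonal reflection. Shapes are reduced to large square blocks; fine edges and outlines are lost — a downscale-then-upscale (mosaic) effect.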